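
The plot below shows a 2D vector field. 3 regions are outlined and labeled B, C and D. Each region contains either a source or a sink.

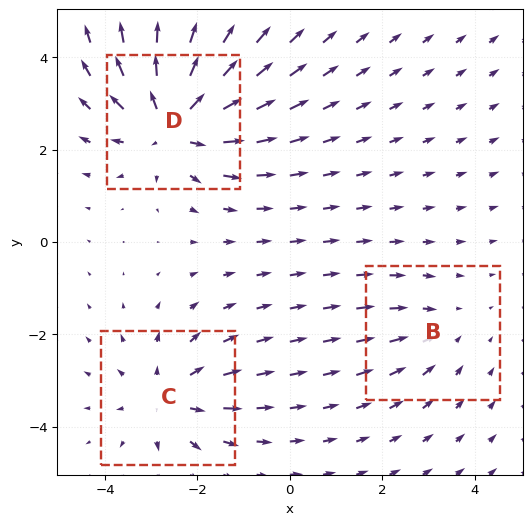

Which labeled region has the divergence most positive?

D

Divergence at each region's feature centre — B: about -2, C: about +3, D: about +5. Region D is most positive.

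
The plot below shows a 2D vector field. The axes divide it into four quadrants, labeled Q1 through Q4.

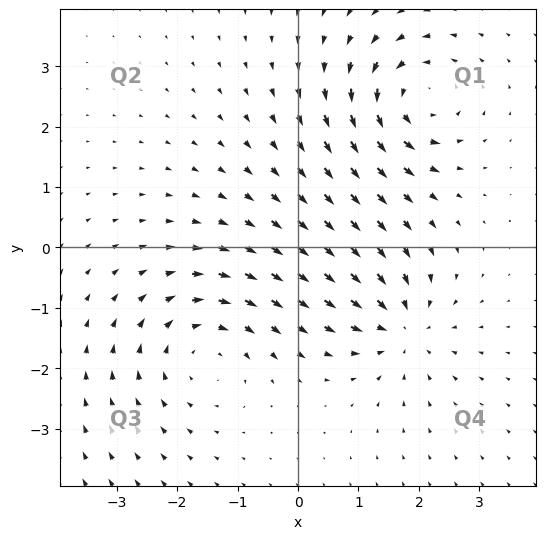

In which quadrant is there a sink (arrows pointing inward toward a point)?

Q4

The sink sits at approximately (1.7, -1.3), which lies in quadrant Q4. The divergence there is about -5, negative as expected for a sink.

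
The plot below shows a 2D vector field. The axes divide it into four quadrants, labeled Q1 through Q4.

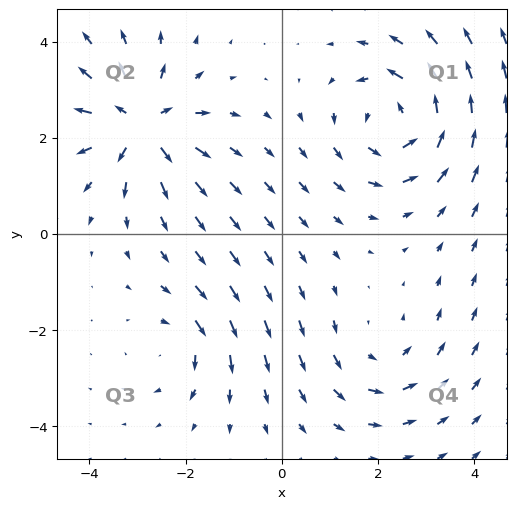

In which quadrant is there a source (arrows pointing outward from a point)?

The source sits at approximately (-2.9, 2.3), which lies in quadrant Q2. The divergence there is about +5, positive as expected for a source.

Q2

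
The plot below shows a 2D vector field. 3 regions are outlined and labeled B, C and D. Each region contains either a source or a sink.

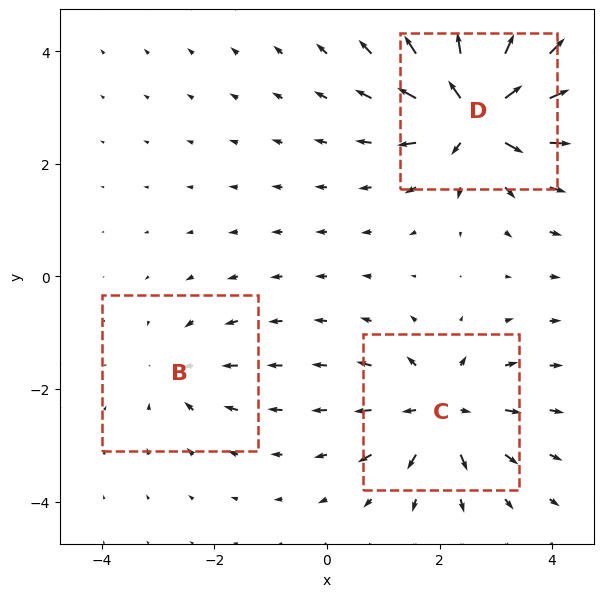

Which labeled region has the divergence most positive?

D

Divergence at each region's feature centre — B: about -2, C: about +4, D: about +7. Region D is most positive.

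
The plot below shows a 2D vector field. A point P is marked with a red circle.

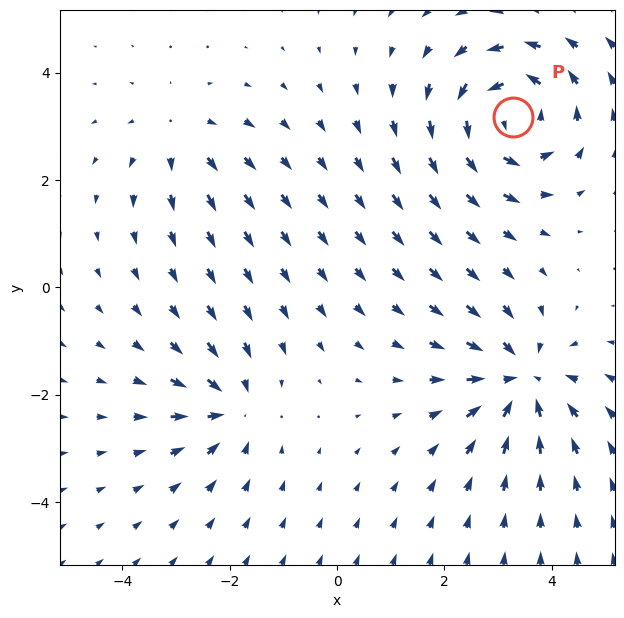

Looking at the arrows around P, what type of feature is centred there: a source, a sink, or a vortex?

vortex

At P (3.3, 3.2) the arrows circulate counterclockwise. Divergence ≈0, curl about +5 — near-zero divergence with nonzero curl is a vortex.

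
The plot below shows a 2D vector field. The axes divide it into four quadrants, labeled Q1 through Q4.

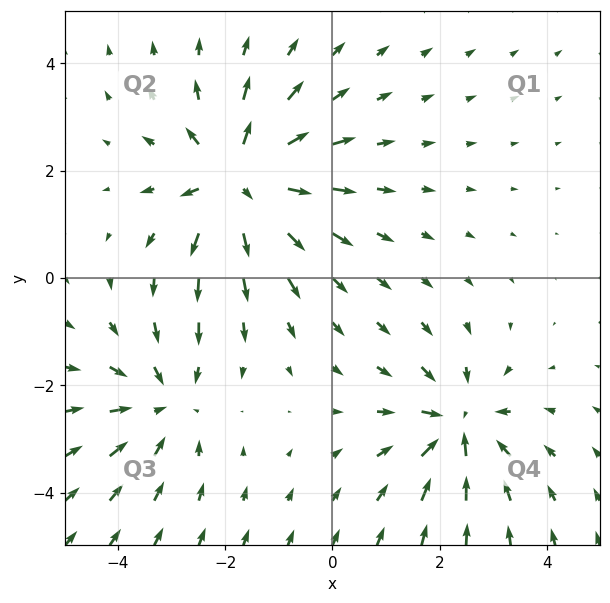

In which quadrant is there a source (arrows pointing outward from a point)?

Q2

The source sits at approximately (-1.7, 1.8), which lies in quadrant Q2. The divergence there is about +4, positive as expected for a source.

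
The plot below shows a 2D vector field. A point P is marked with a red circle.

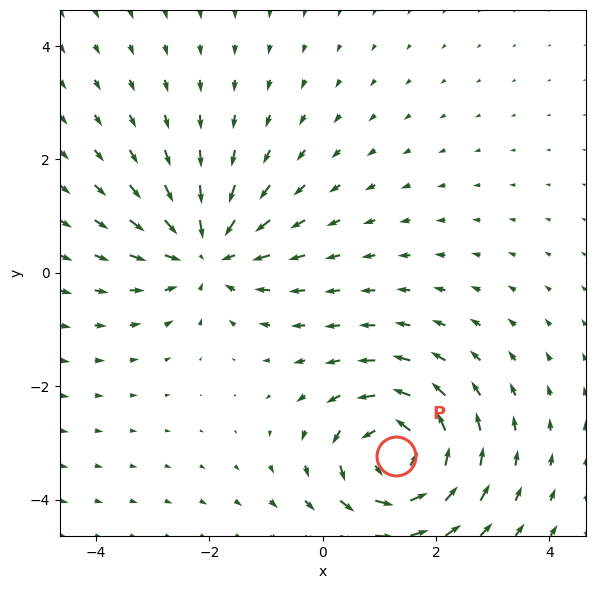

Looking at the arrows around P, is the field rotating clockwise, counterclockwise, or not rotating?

Near P at (1.3, -3.2) the arrows circulate counterclockwise. The curl (z-component) there is about +6; positive curl means counterclockwise rotation.

counterclockwise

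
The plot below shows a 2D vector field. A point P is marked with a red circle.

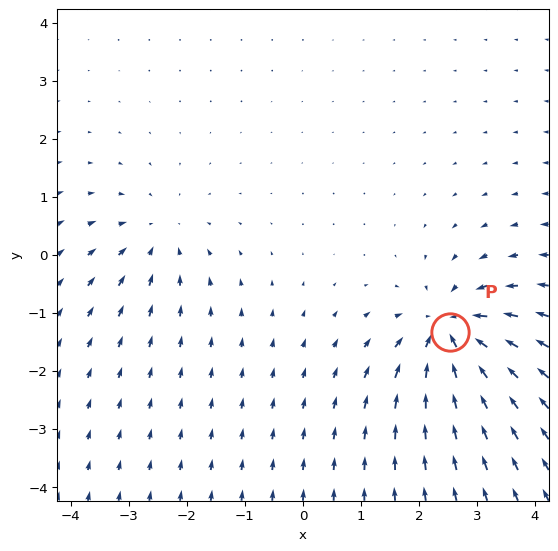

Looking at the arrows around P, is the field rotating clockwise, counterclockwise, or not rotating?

not rotating

Near P at (2.5, -1.3) the arrows show no circulation. The curl there is ≈0.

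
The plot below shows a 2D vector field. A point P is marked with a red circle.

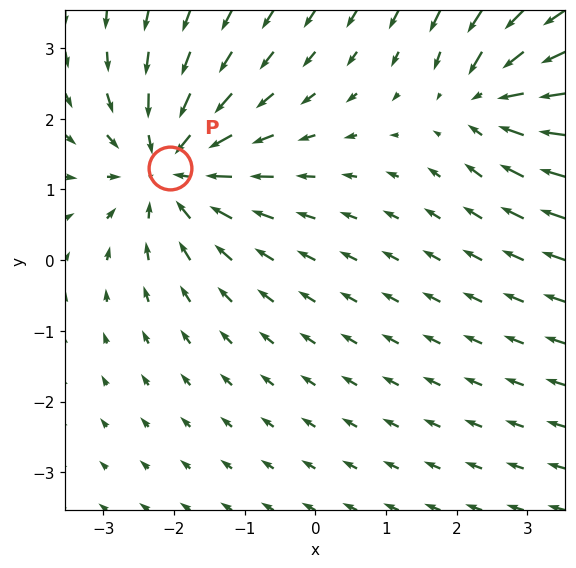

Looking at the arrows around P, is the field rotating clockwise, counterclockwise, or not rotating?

Near P at (-2.1, 1.3) the arrows show no circulation. The curl there is ≈0.

not rotating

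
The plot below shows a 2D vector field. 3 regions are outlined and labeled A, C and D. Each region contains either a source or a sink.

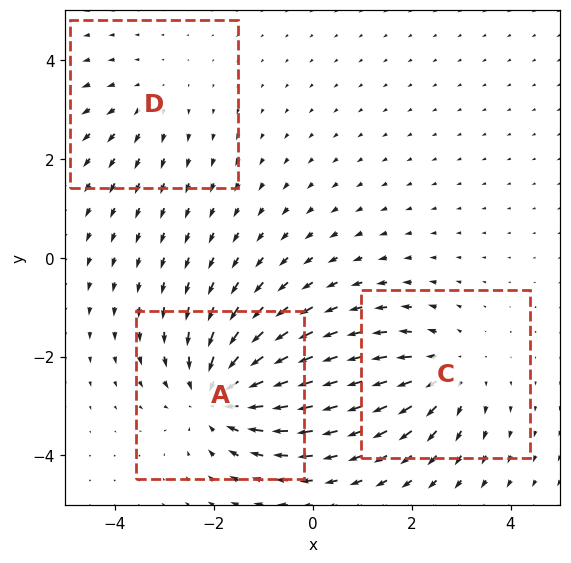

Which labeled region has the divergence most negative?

Divergence at each region's feature centre — A: about -4, C: about +3, D: about +2. Region A is most negative.

A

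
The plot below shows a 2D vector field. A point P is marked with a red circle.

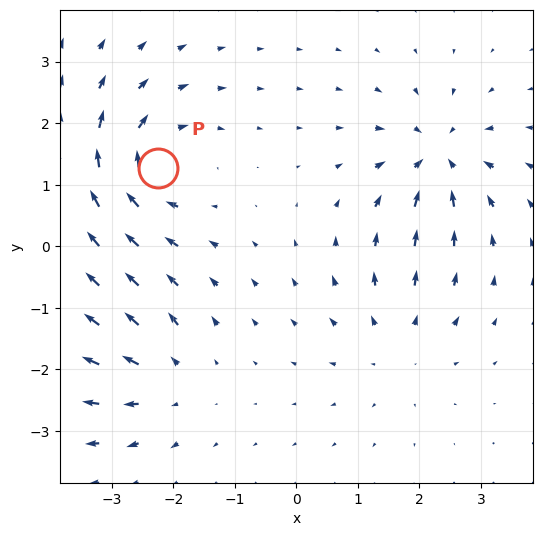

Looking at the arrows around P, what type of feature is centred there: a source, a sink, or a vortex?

At P (-2.2, 1.3) the arrows circulate clockwise. Divergence ≈0, curl about -5 — near-zero divergence with nonzero curl is a vortex.

vortex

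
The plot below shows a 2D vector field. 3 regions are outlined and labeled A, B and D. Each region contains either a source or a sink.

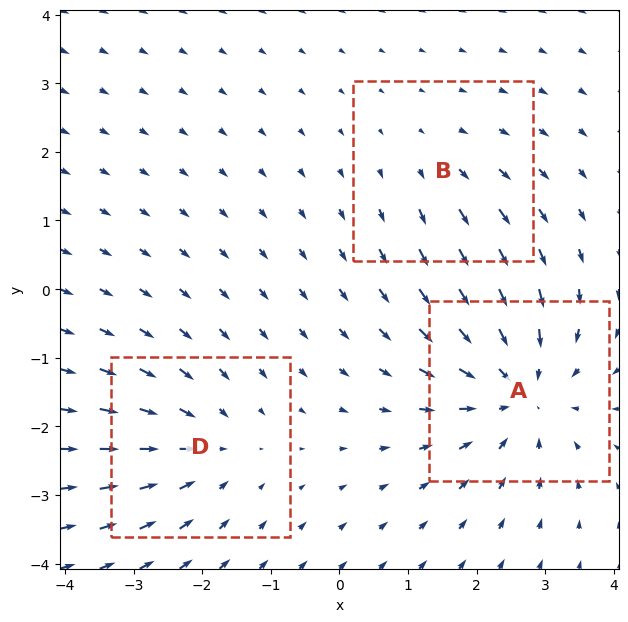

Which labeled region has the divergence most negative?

Divergence at each region's feature centre — A: about -5, B: about +2, D: about -3. Region A is most negative.

A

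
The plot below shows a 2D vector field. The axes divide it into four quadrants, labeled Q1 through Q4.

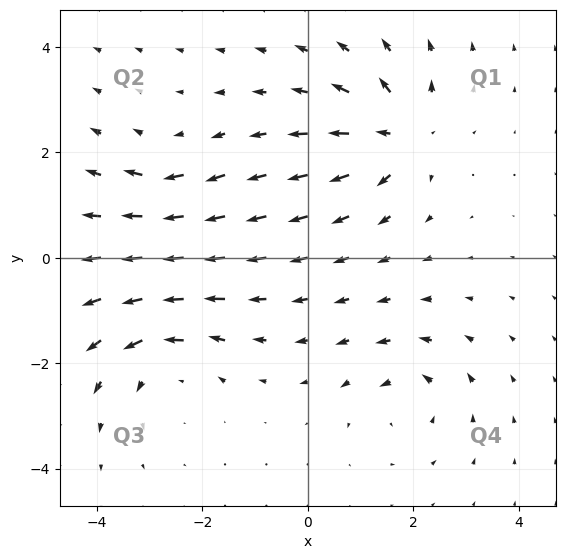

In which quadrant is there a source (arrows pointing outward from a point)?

The source sits at approximately (1.7, 2.3), which lies in quadrant Q1. The divergence there is about +6, positive as expected for a source.

Q1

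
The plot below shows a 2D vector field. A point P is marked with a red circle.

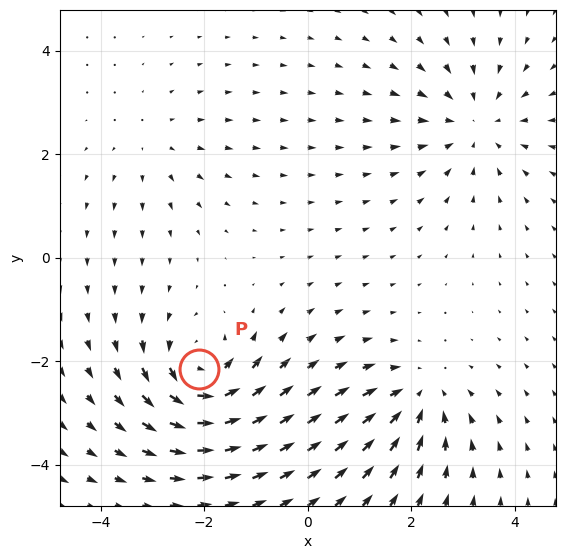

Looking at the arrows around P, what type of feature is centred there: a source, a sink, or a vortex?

vortex

At P (-2.1, -2.2) the arrows circulate counterclockwise. Divergence ≈0, curl about +6 — near-zero divergence with nonzero curl is a vortex.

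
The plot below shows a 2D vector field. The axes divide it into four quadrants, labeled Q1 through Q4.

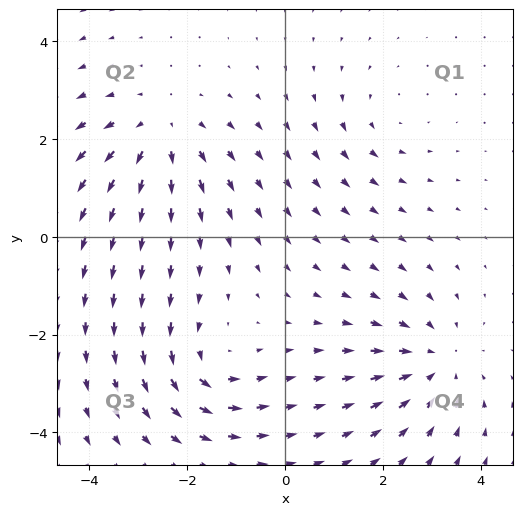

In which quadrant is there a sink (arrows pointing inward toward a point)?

Q4

The sink sits at approximately (3.1, -2.6), which lies in quadrant Q4. The divergence there is about -4, negative as expected for a sink.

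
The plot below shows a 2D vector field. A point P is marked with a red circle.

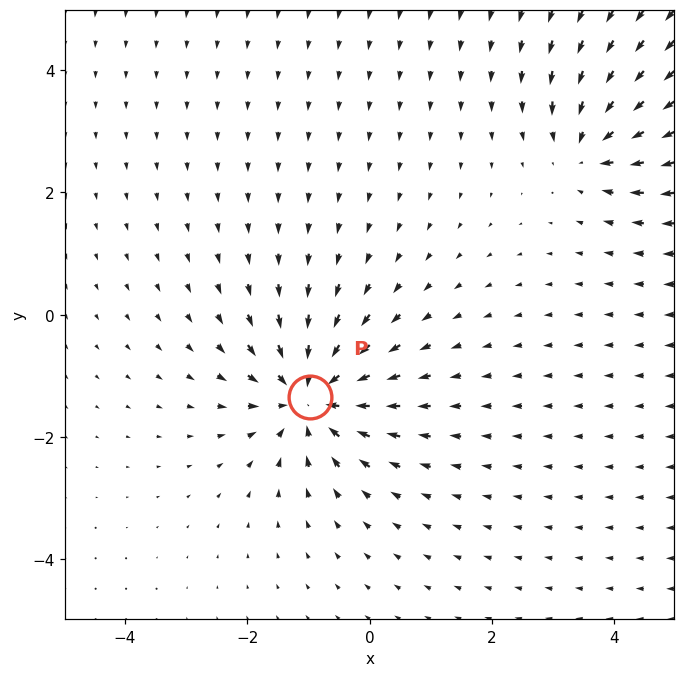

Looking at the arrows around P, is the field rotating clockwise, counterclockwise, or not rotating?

not rotating

Near P at (-1.0, -1.3) the arrows show no circulation. The curl there is ≈0.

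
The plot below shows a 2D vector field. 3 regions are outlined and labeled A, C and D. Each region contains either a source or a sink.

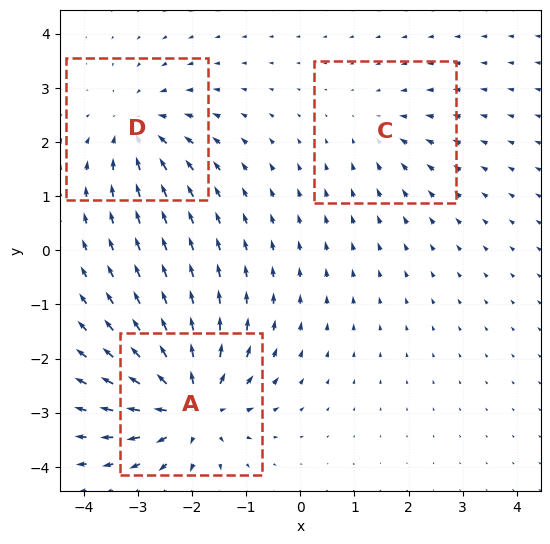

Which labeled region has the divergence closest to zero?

C

Divergence at each region's feature centre — A: about +6, C: about -2, D: about -4. Region C is closest to zero.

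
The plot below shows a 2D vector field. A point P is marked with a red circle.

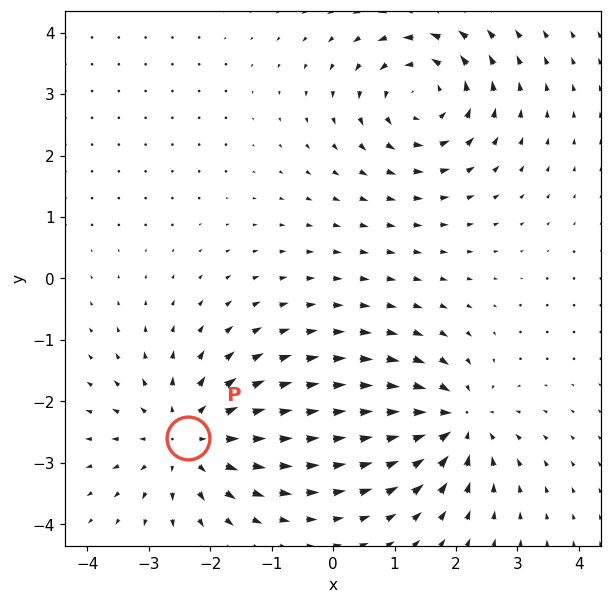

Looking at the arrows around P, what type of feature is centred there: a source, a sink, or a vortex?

At P (-2.4, -2.6) the arrows spread outward. Divergence about +3, curl ≈0 — positive divergence with near-zero curl is a source.

source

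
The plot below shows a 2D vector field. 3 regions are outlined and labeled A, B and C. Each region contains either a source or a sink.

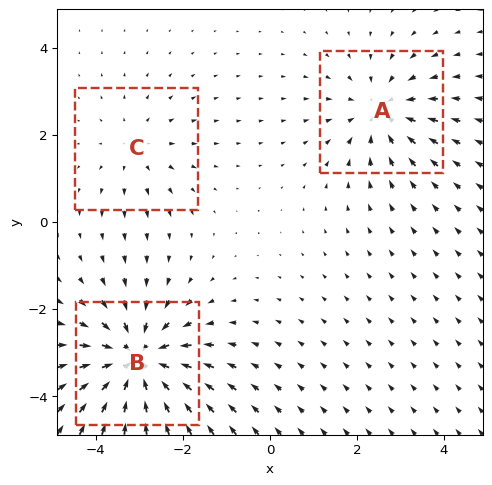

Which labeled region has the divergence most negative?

B

Divergence at each region's feature centre — A: about -3, B: about -5, C: about +2. Region B is most negative.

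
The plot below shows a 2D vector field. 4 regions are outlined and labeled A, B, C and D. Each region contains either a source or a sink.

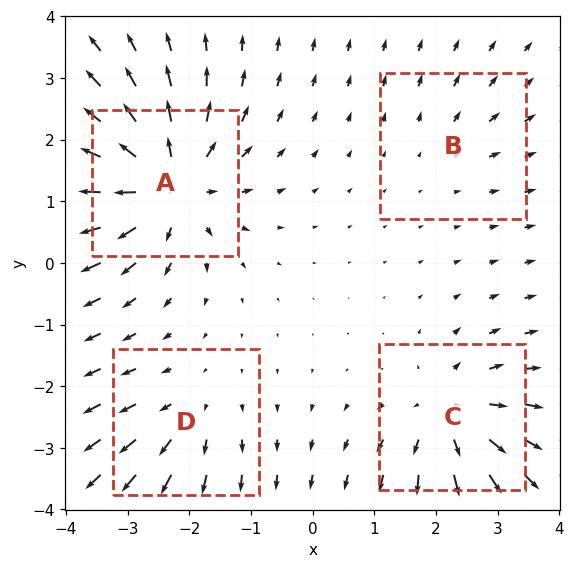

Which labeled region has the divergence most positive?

A

Divergence at each region's feature centre — A: about +8, B: about +2, C: about +6, D: about +4. Region A is most positive.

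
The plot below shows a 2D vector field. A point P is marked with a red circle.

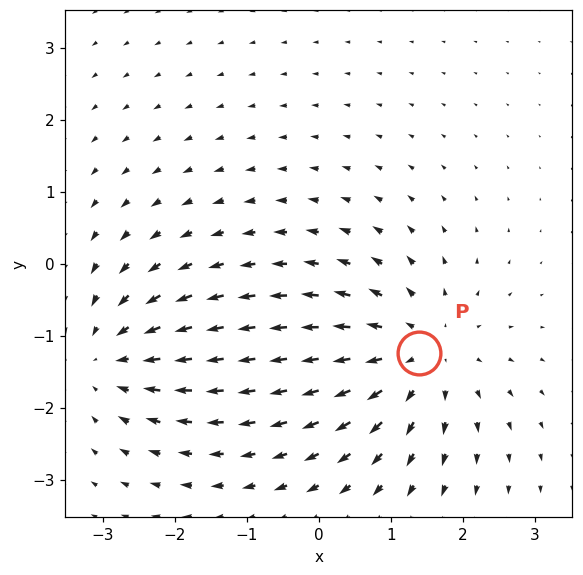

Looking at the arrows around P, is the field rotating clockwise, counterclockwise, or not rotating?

not rotating

Near P at (1.4, -1.2) the arrows show no circulation. The curl there is ≈0.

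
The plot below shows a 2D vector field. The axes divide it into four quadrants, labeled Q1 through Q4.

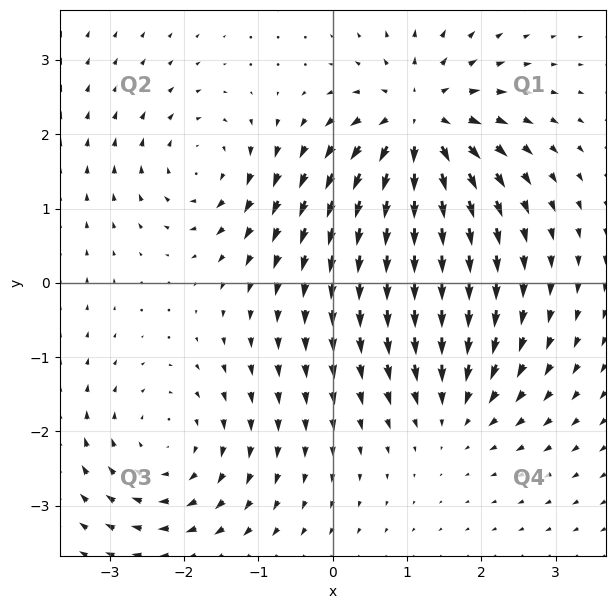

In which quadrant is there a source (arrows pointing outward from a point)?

Q1

The source sits at approximately (1.2, 2.1), which lies in quadrant Q1. The divergence there is about +6, positive as expected for a source.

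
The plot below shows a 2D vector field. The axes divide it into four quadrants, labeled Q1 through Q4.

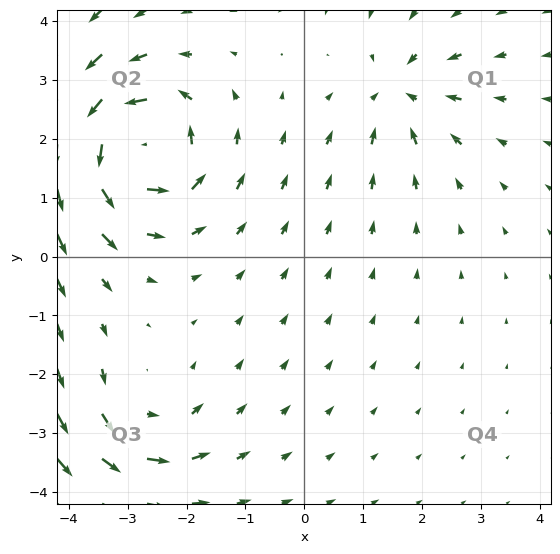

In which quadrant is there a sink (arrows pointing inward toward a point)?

Q1

The sink sits at approximately (1.7, 2.8), which lies in quadrant Q1. The divergence there is about -3, negative as expected for a sink.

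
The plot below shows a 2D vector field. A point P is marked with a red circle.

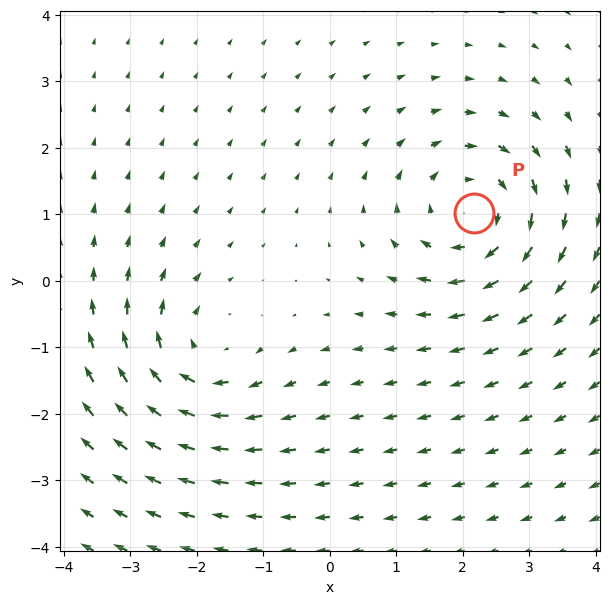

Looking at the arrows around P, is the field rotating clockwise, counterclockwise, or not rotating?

clockwise

Near P at (2.2, 1.0) the arrows circulate clockwise. The curl (z-component) there is about -3; negative curl means clockwise rotation.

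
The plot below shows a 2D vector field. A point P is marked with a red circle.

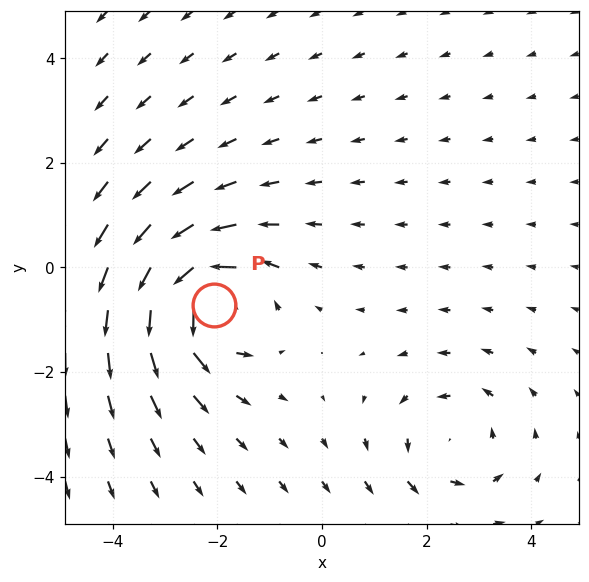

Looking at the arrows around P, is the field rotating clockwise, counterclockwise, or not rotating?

Near P at (-2.1, -0.7) the arrows circulate counterclockwise. The curl (z-component) there is about +6; positive curl means counterclockwise rotation.

counterclockwise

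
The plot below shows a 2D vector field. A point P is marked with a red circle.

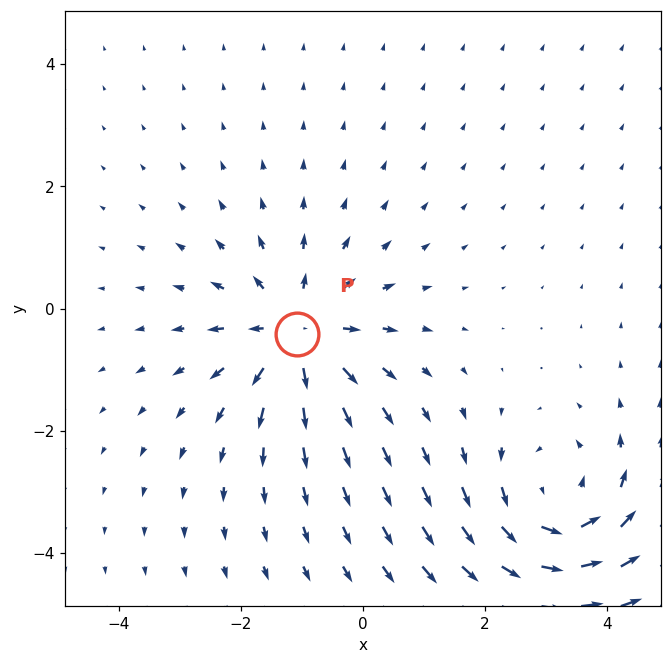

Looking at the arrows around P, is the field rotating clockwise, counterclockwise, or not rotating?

Near P at (-1.1, -0.4) the arrows show no circulation. The curl there is ≈0.

not rotating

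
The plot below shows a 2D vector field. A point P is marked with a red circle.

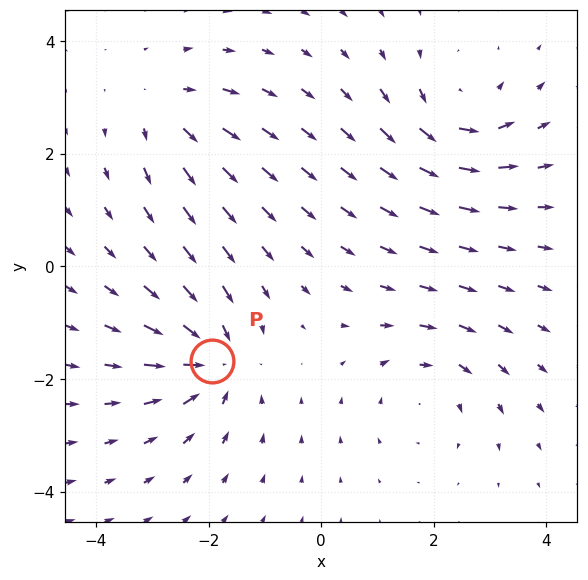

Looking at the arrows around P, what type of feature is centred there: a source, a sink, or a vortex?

At P (-1.9, -1.7) the arrows converge inward. Divergence about -5, curl ≈0 — negative divergence with near-zero curl is a sink.

sink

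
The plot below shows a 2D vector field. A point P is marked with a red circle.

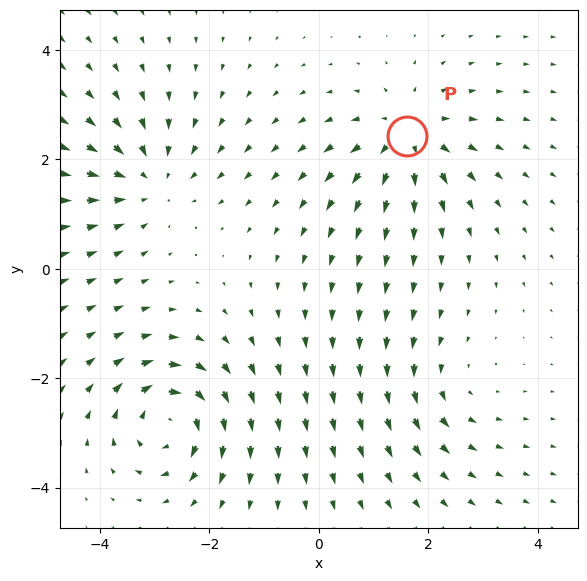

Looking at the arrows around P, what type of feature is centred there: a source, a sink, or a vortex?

At P (1.6, 2.4) the arrows spread outward. Divergence about +5, curl ≈0 — positive divergence with near-zero curl is a source.

source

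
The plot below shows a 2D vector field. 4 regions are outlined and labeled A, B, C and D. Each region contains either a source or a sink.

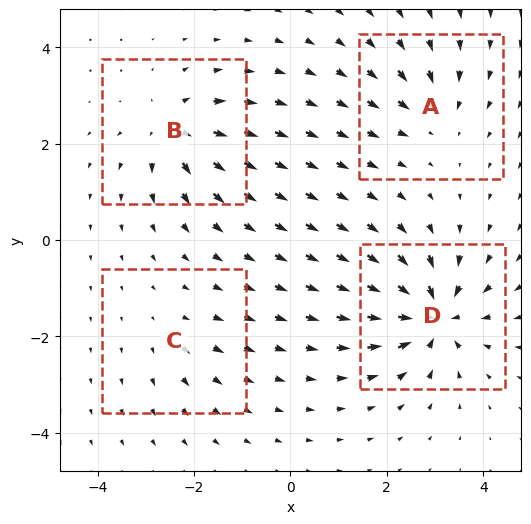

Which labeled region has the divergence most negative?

D

Divergence at each region's feature centre — A: about -4, B: about +6, C: about +2, D: about -8. Region D is most negative.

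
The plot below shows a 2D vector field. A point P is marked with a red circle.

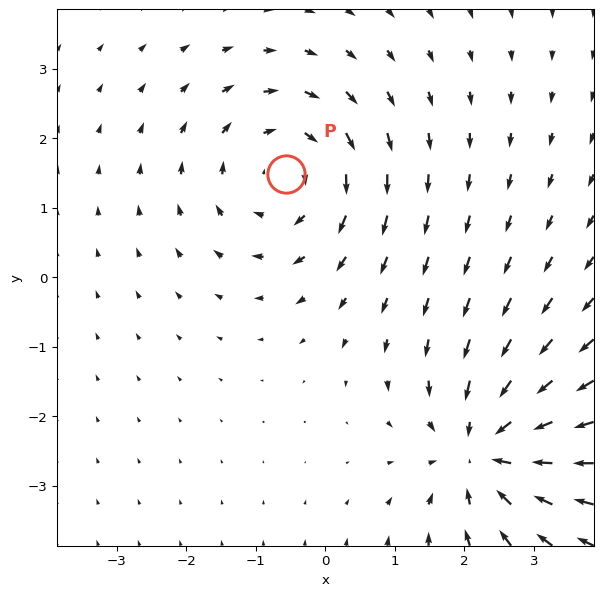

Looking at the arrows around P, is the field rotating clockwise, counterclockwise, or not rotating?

Near P at (-0.6, 1.5) the arrows circulate clockwise. The curl (z-component) there is about -3; negative curl means clockwise rotation.

clockwise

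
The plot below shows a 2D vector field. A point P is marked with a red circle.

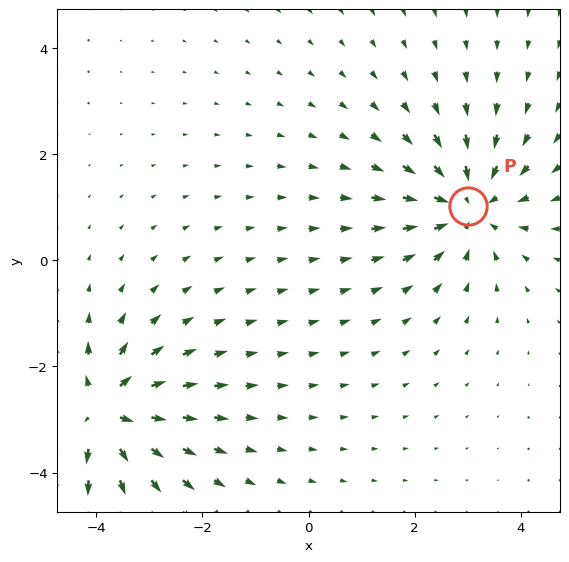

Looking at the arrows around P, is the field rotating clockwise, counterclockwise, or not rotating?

not rotating

Near P at (3.0, 1.0) the arrows show no circulation. The curl there is ≈0.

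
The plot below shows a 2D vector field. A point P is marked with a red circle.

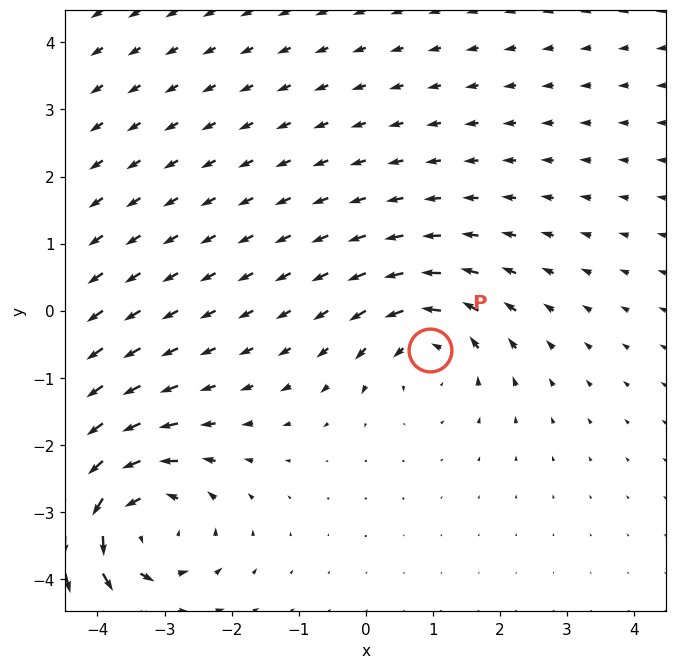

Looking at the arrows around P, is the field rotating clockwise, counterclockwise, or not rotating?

counterclockwise

Near P at (1.0, -0.6) the arrows circulate counterclockwise. The curl (z-component) there is about +4; positive curl means counterclockwise rotation.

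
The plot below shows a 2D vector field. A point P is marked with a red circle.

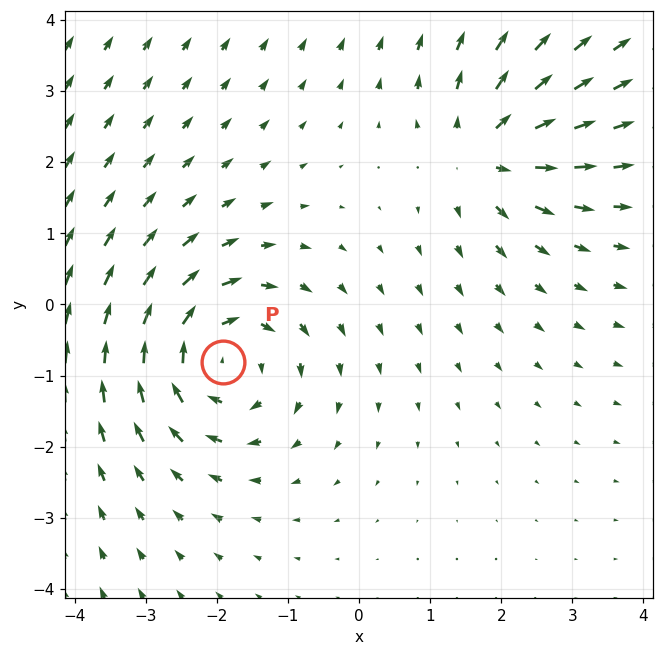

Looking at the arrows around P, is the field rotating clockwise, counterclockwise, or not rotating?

clockwise

Near P at (-1.9, -0.8) the arrows circulate clockwise. The curl (z-component) there is about -4; negative curl means clockwise rotation.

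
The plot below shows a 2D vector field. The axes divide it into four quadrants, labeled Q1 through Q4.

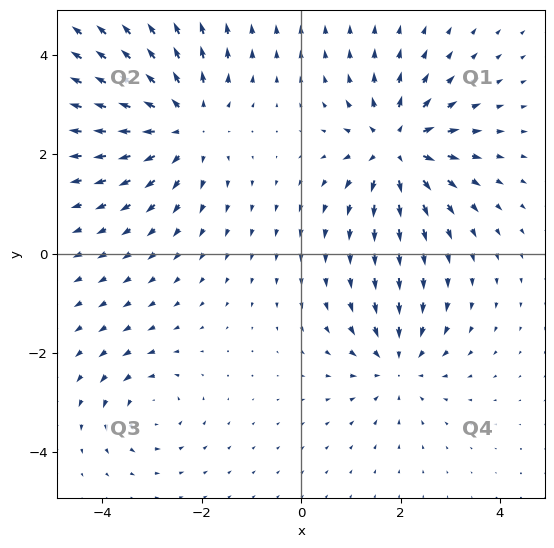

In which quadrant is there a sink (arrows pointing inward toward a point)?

Q4

The sink sits at approximately (1.9, -2.2), which lies in quadrant Q4. The divergence there is about -4, negative as expected for a sink.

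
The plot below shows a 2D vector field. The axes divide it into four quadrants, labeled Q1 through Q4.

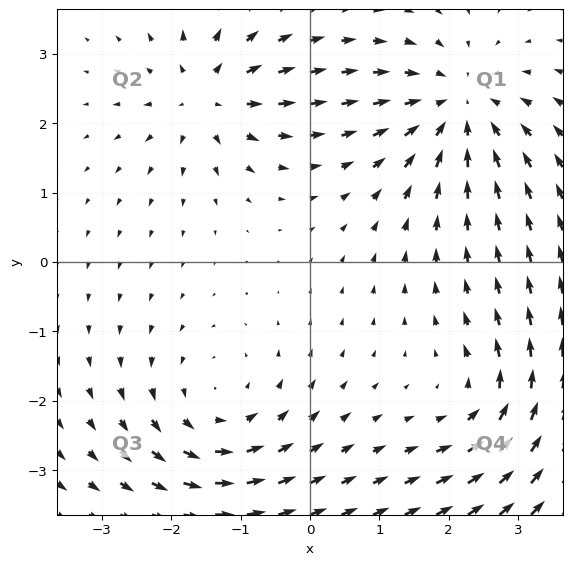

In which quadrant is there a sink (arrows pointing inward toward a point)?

The sink sits at approximately (2.1, 2.2), which lies in quadrant Q1. The divergence there is about -5, negative as expected for a sink.

Q1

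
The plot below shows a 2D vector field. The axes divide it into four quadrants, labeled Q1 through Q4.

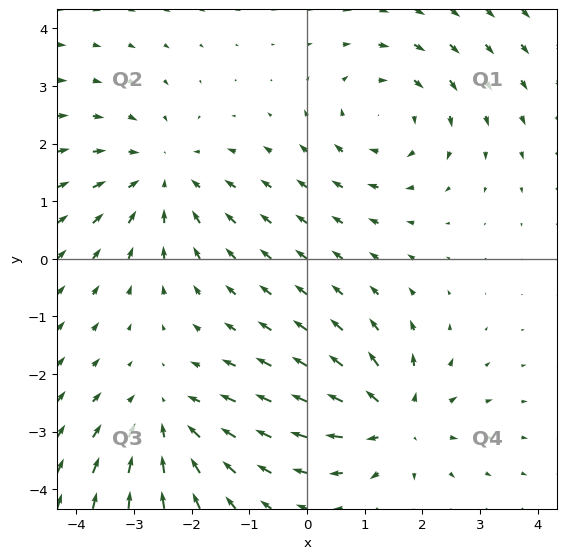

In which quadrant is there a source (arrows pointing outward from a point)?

The source sits at approximately (1.5, -2.8), which lies in quadrant Q4. The divergence there is about +4, positive as expected for a source.

Q4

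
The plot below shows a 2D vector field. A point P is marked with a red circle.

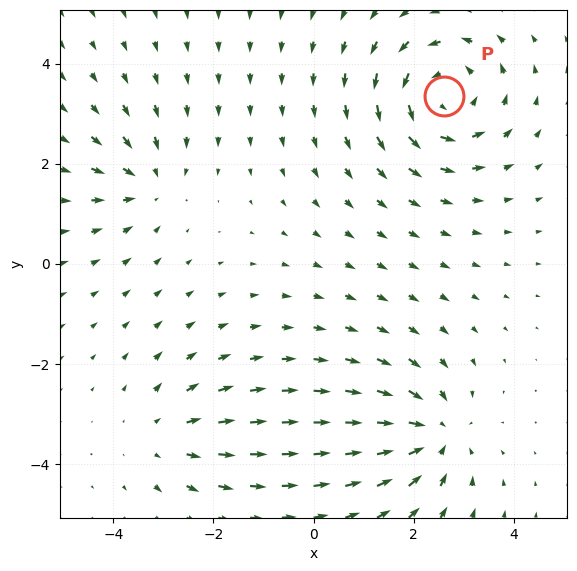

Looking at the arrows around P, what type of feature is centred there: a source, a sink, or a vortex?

At P (2.6, 3.4) the arrows circulate counterclockwise. Divergence ≈0, curl about +4 — near-zero divergence with nonzero curl is a vortex.

vortex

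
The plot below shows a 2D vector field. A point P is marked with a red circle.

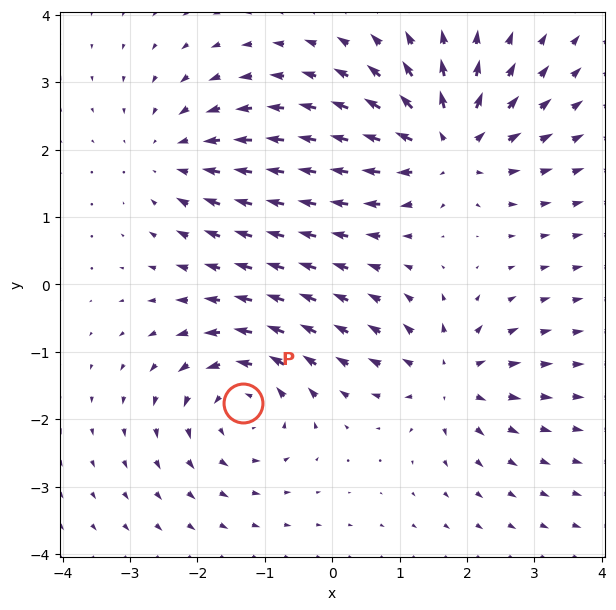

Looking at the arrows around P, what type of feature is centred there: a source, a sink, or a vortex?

vortex

At P (-1.3, -1.8) the arrows circulate counterclockwise. Divergence ≈0, curl about +5 — near-zero divergence with nonzero curl is a vortex.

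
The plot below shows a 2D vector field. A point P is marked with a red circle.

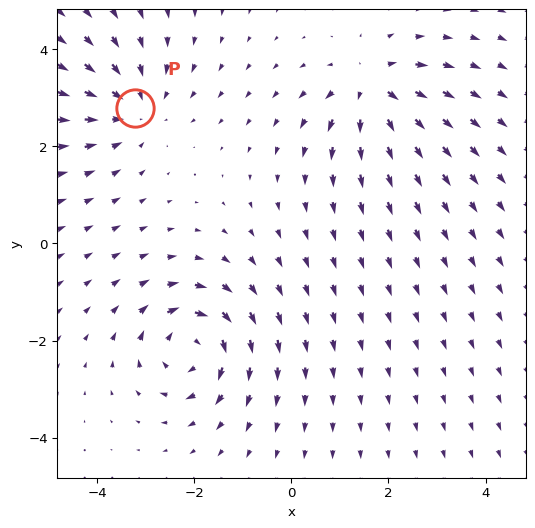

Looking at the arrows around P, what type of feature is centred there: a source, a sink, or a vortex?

At P (-3.2, 2.8) the arrows converge inward. Divergence about -3, curl ≈0 — negative divergence with near-zero curl is a sink.

sink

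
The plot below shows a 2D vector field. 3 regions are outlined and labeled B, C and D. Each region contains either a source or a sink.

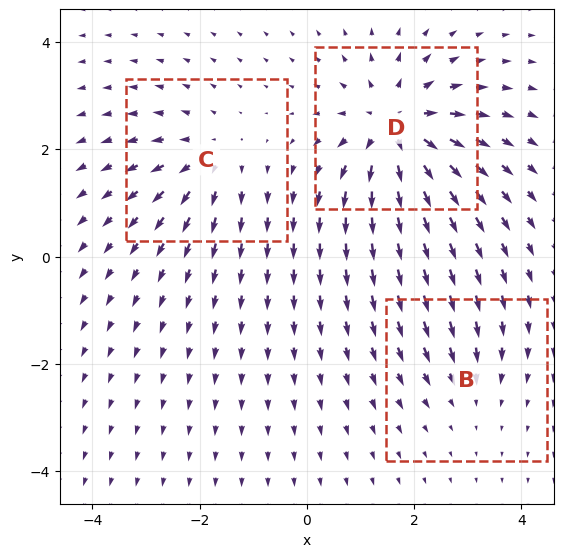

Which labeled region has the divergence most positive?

D

Divergence at each region's feature centre — B: about -2, C: about +3, D: about +6. Region D is most positive.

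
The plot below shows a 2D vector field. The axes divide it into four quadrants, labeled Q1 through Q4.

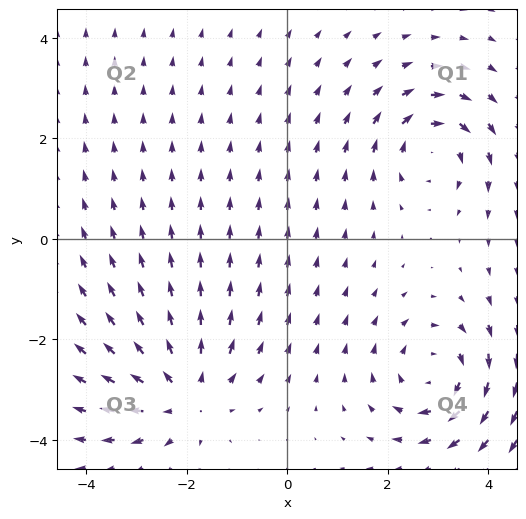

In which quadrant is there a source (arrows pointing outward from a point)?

Q3

The source sits at approximately (-2.0, -3.1), which lies in quadrant Q3. The divergence there is about +4, positive as expected for a source.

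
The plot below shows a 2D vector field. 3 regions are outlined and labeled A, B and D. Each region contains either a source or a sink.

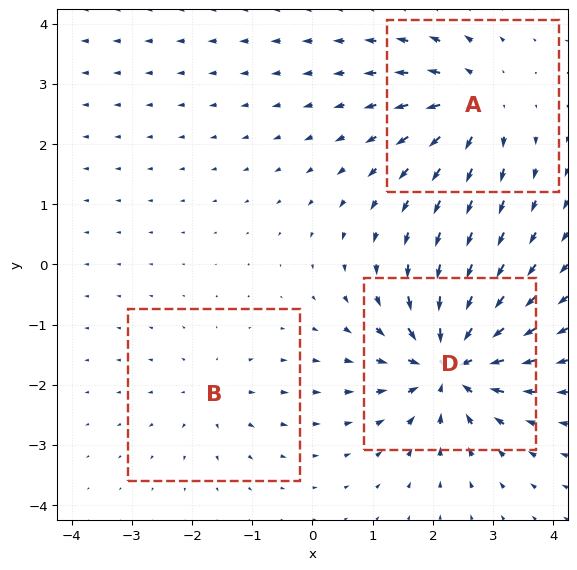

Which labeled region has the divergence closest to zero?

Divergence at each region's feature centre — A: about +4, B: about +2, D: about -7. Region B is closest to zero.

B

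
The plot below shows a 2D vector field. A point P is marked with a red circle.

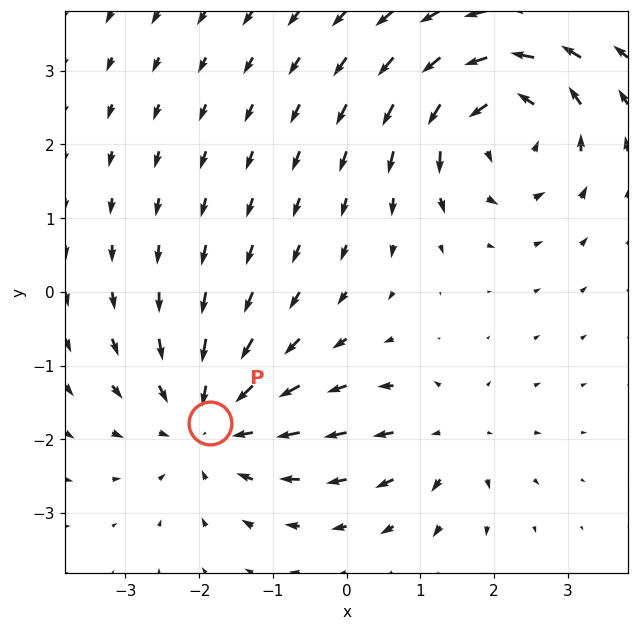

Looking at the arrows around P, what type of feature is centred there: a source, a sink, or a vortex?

sink

At P (-1.9, -1.8) the arrows converge inward. Divergence about -4, curl ≈0 — negative divergence with near-zero curl is a sink.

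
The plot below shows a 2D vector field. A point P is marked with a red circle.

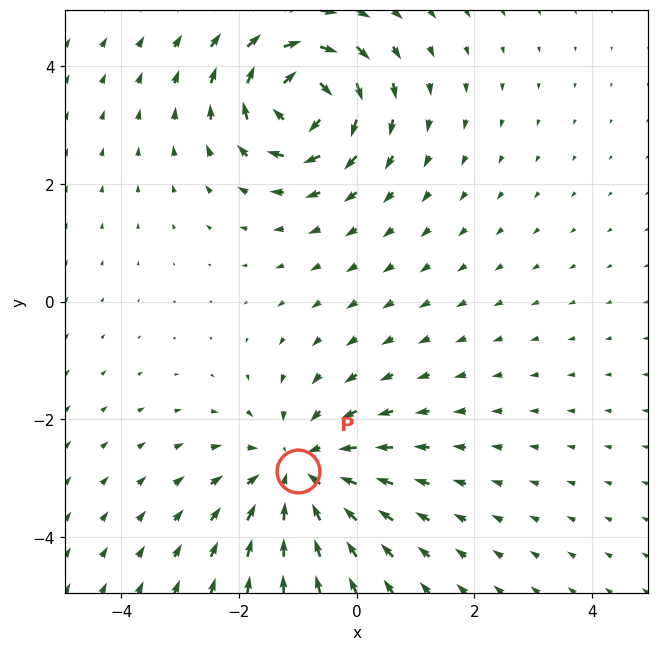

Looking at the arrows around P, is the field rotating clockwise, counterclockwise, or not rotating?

Near P at (-1.0, -2.9) the arrows show no circulation. The curl there is ≈0.

not rotating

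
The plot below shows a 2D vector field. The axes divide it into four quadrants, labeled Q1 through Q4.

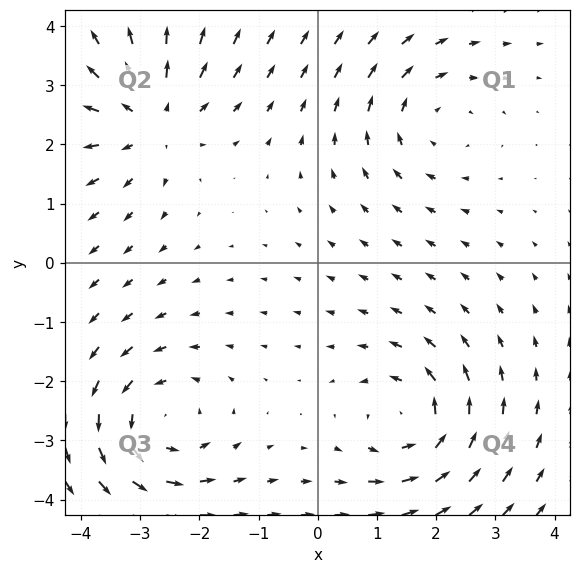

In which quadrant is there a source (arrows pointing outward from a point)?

Q2

The source sits at approximately (-2.8, 2.4), which lies in quadrant Q2. The divergence there is about +4, positive as expected for a source.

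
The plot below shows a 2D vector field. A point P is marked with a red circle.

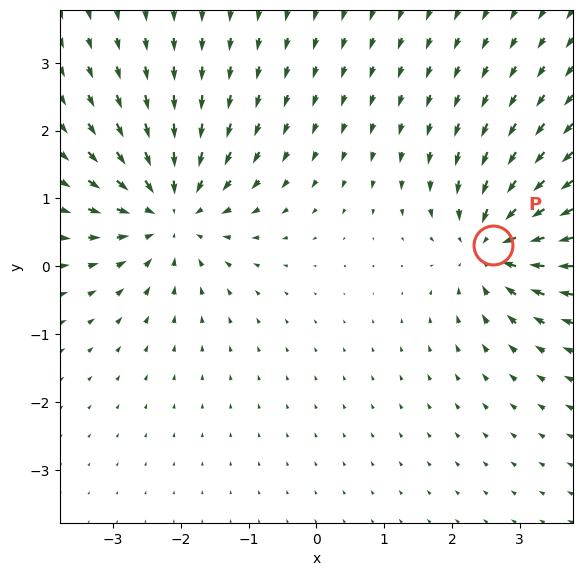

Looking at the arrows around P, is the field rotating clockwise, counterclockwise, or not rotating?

not rotating

Near P at (2.6, 0.3) the arrows show no circulation. The curl there is ≈0.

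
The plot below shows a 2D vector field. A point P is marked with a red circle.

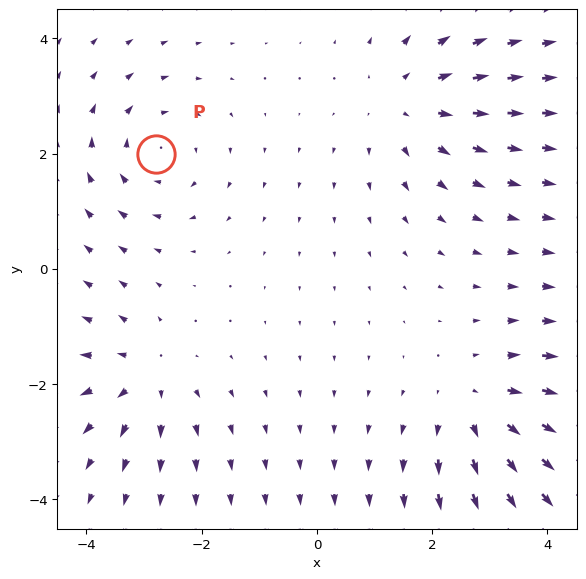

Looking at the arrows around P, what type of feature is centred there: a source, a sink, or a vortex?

vortex

At P (-2.8, 2.0) the arrows circulate clockwise. Divergence ≈0, curl about -4 — near-zero divergence with nonzero curl is a vortex.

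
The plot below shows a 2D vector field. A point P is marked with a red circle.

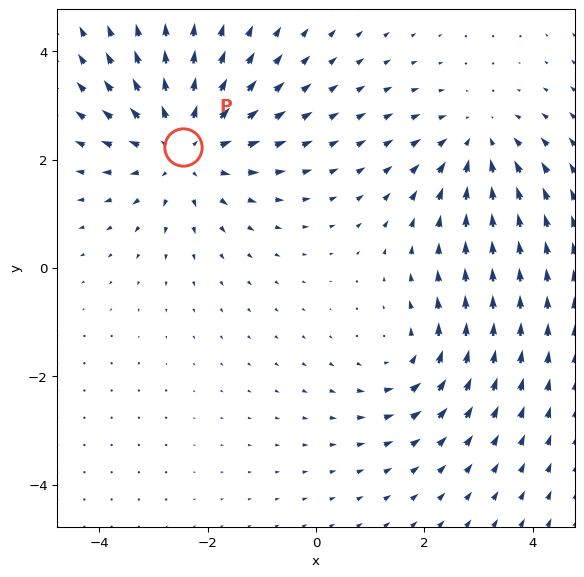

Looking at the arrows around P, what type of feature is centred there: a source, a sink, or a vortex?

source

At P (-2.5, 2.2) the arrows spread outward. Divergence about +4, curl ≈0 — positive divergence with near-zero curl is a source.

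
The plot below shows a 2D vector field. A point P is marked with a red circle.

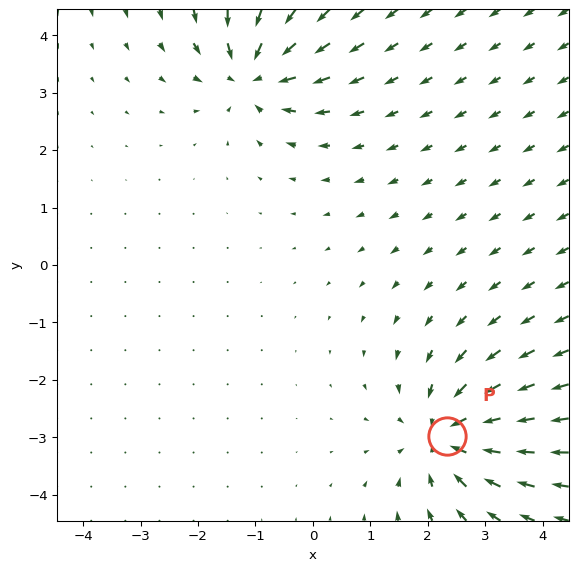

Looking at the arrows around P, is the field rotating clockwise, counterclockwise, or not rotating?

Near P at (2.3, -3.0) the arrows show no circulation. The curl there is ≈0.

not rotating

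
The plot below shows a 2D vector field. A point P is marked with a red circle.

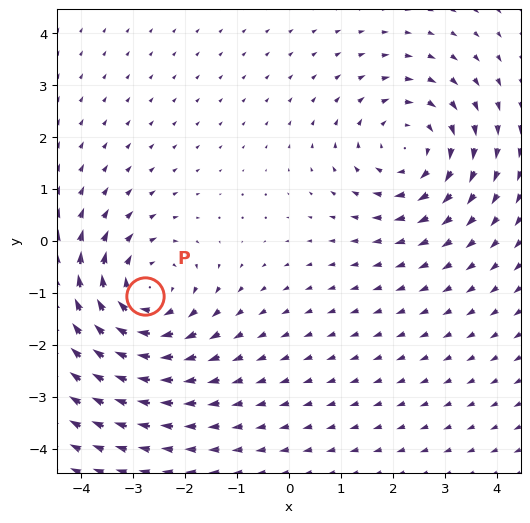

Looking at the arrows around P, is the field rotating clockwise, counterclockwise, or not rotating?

clockwise

Near P at (-2.8, -1.1) the arrows circulate clockwise. The curl (z-component) there is about -3; negative curl means clockwise rotation.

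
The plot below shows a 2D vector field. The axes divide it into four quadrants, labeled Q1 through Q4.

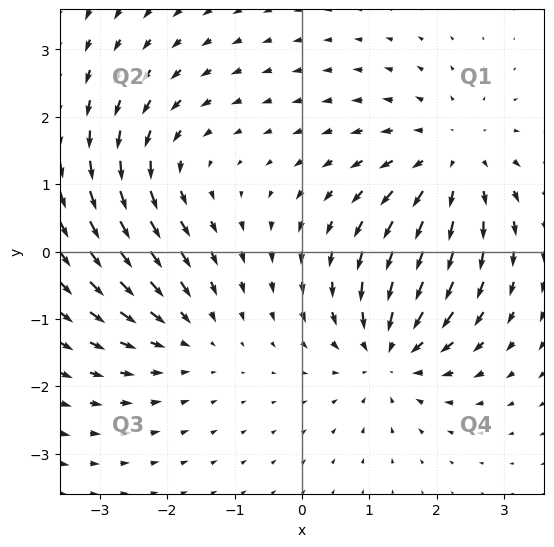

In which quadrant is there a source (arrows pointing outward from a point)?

Q1

The source sits at approximately (2.2, 1.3), which lies in quadrant Q1. The divergence there is about +4, positive as expected for a source.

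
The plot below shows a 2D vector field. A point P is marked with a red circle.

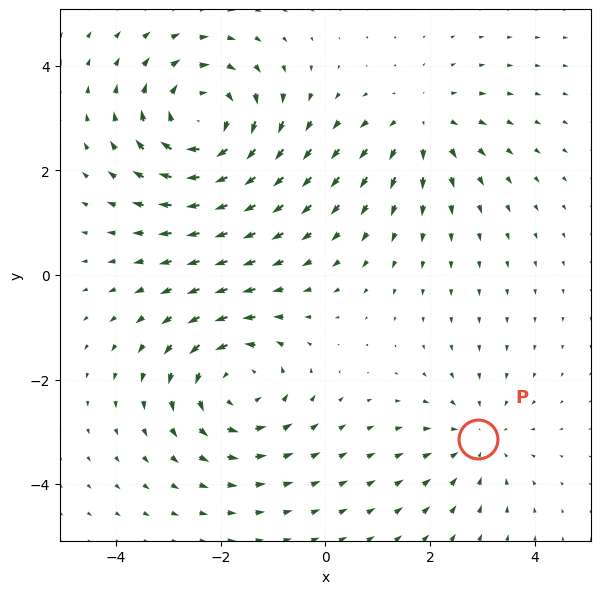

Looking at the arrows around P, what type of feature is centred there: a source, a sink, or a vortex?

sink

At P (2.9, -3.1) the arrows converge inward. Divergence about -2, curl ≈0 — negative divergence with near-zero curl is a sink.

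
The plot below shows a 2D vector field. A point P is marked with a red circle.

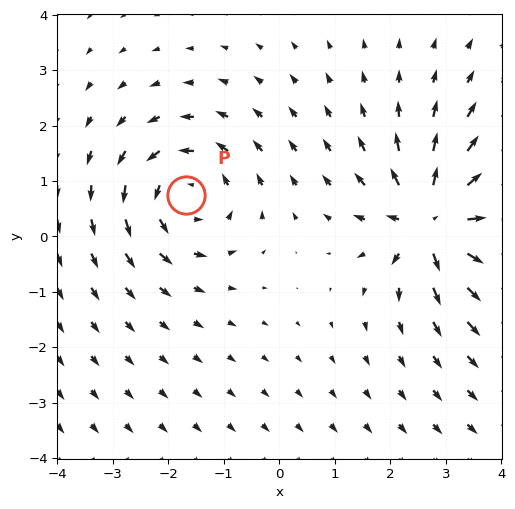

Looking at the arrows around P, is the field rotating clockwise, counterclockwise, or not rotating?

Near P at (-1.7, 0.7) the arrows circulate counterclockwise. The curl (z-component) there is about +3; positive curl means counterclockwise rotation.

counterclockwise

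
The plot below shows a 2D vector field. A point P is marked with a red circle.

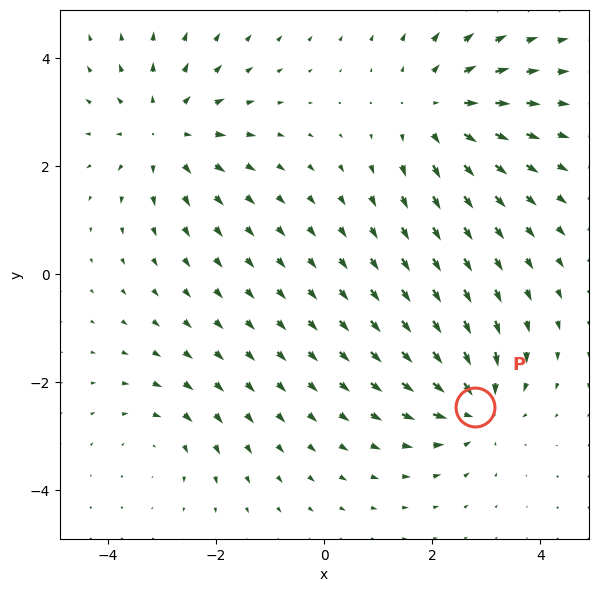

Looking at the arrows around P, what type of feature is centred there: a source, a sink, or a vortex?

At P (2.8, -2.5) the arrows converge inward. Divergence about -5, curl ≈0 — negative divergence with near-zero curl is a sink.

sink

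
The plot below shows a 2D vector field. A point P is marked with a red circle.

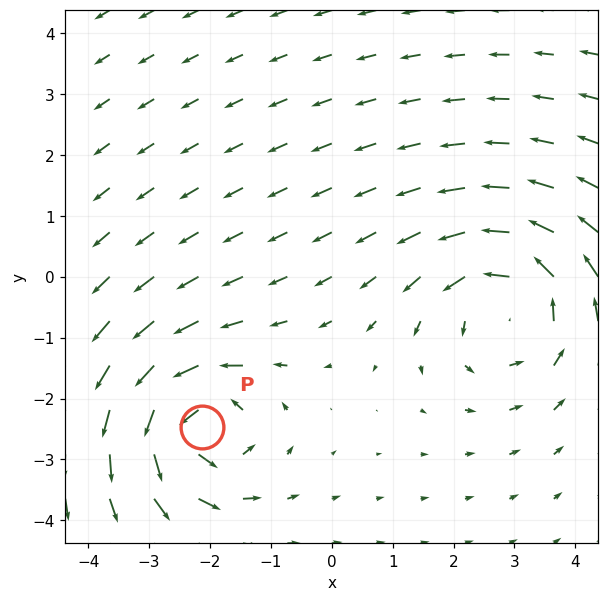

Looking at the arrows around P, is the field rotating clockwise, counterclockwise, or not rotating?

counterclockwise

Near P at (-2.1, -2.5) the arrows circulate counterclockwise. The curl (z-component) there is about +4; positive curl means counterclockwise rotation.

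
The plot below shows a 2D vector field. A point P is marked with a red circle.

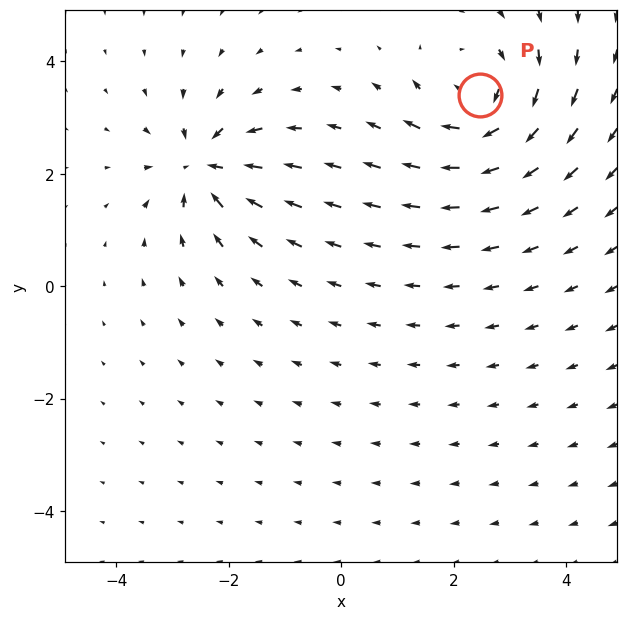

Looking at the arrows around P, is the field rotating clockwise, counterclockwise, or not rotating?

Near P at (2.5, 3.4) the arrows circulate clockwise. The curl (z-component) there is about -4; negative curl means clockwise rotation.

clockwise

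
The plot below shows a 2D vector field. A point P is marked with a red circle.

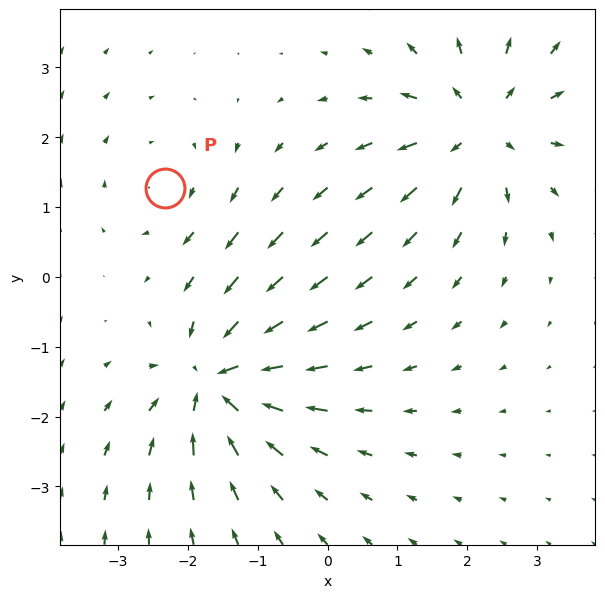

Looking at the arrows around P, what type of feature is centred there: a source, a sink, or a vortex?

At P (-2.3, 1.3) the arrows circulate clockwise. Divergence ≈0, curl about -2 — near-zero divergence with nonzero curl is a vortex.

vortex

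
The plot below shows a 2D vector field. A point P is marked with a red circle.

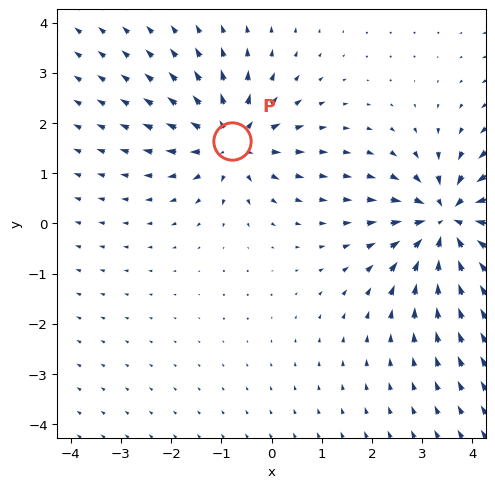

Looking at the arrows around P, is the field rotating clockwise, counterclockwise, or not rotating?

Near P at (-0.8, 1.6) the arrows show no circulation. The curl there is ≈0.

not rotating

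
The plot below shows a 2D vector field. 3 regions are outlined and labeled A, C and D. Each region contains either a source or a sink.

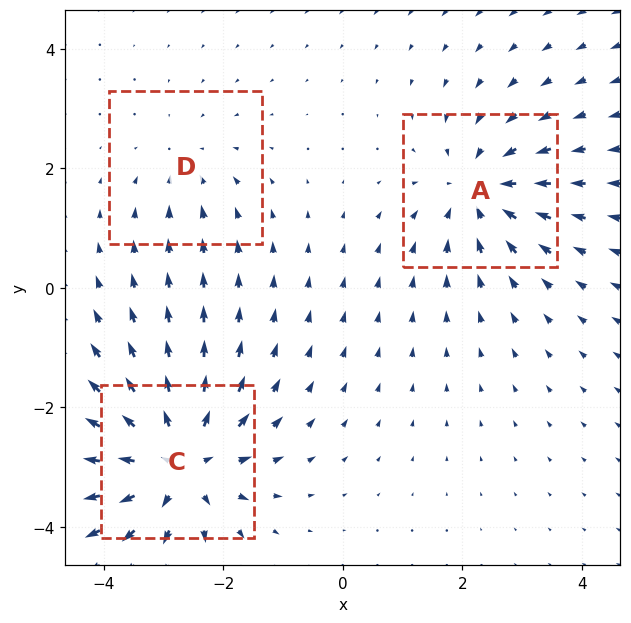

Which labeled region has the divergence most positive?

Divergence at each region's feature centre — A: about -3, C: about +5, D: about -2. Region C is most positive.

C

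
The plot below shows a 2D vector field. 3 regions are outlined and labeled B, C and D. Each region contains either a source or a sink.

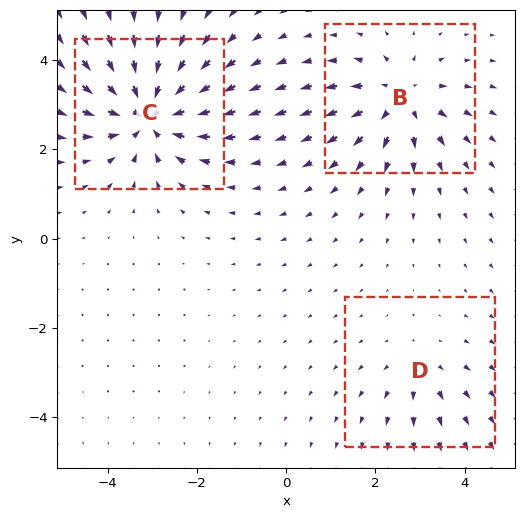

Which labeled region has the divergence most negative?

Divergence at each region's feature centre — B: about +4, C: about -5, D: about +2. Region C is most negative.

C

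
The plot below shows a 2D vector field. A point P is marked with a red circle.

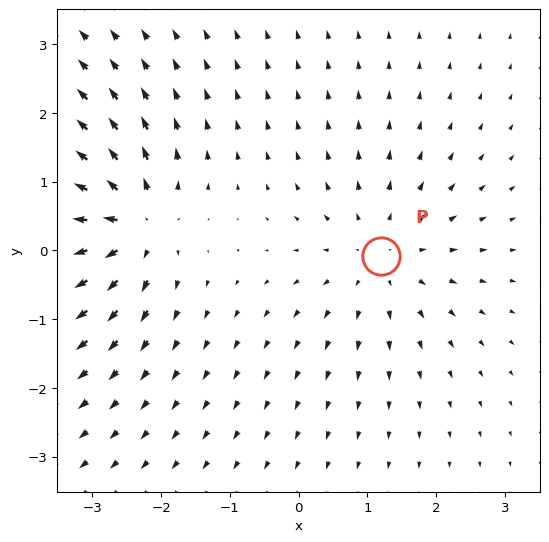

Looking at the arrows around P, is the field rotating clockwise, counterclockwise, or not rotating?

Near P at (1.2, -0.1) the arrows show no circulation. The curl there is ≈0.

not rotating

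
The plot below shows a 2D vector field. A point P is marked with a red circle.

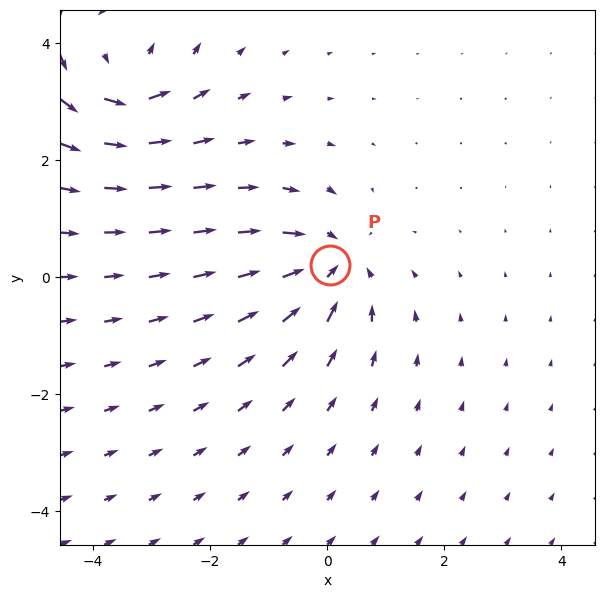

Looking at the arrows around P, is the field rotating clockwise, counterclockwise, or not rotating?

not rotating

Near P at (0.0, 0.2) the arrows show no circulation. The curl there is ≈0.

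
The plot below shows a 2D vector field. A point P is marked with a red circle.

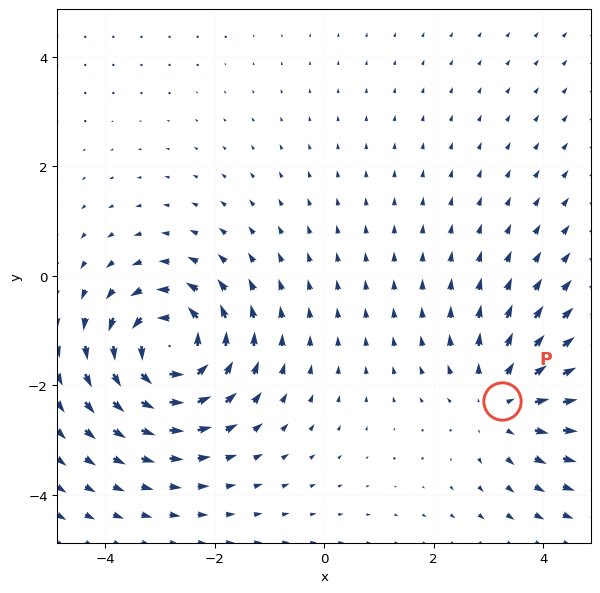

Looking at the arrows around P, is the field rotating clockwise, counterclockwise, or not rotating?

Near P at (3.2, -2.3) the arrows show no circulation. The curl there is ≈0.

not rotating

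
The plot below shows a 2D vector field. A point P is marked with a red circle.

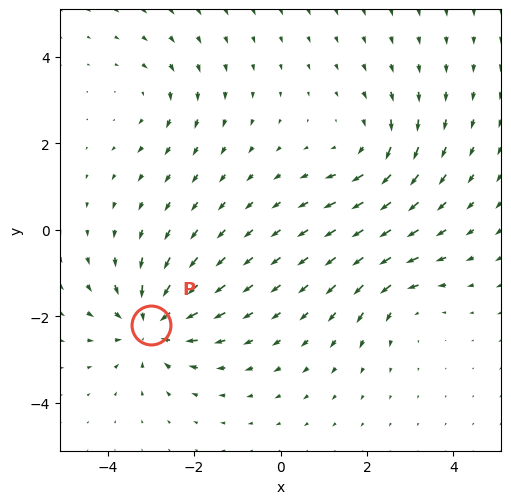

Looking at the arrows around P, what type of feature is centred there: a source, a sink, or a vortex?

At P (-3.0, -2.2) the arrows converge inward. Divergence about -5, curl ≈0 — negative divergence with near-zero curl is a sink.

sink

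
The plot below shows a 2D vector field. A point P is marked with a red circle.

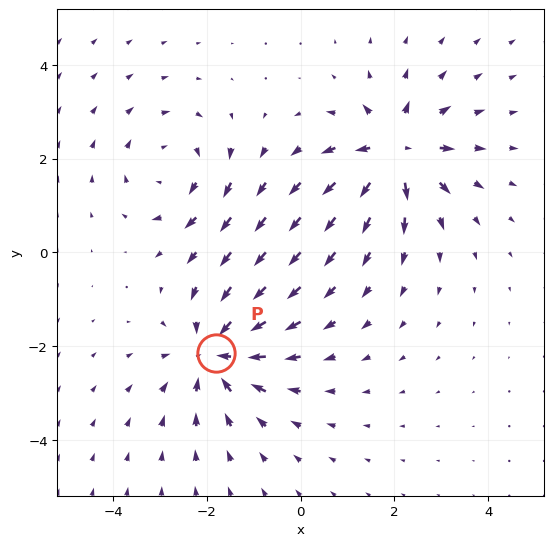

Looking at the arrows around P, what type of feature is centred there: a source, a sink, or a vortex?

sink

At P (-1.8, -2.2) the arrows converge inward. Divergence about -4, curl ≈0 — negative divergence with near-zero curl is a sink.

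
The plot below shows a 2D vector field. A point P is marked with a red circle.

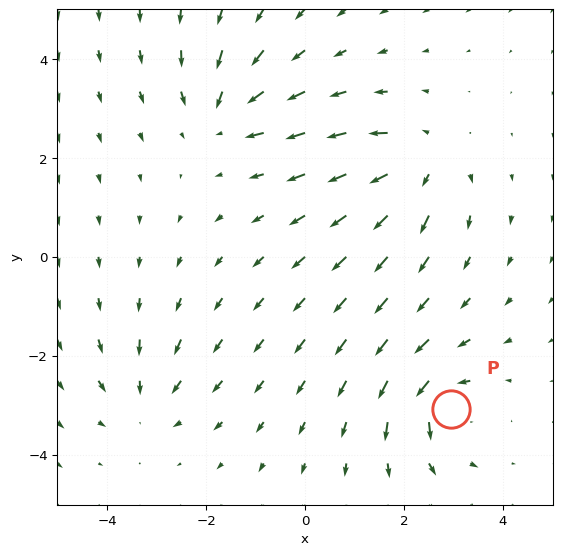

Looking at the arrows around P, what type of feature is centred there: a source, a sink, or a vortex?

vortex

At P (3.0, -3.1) the arrows circulate counterclockwise. Divergence ≈0, curl about +6 — near-zero divergence with nonzero curl is a vortex.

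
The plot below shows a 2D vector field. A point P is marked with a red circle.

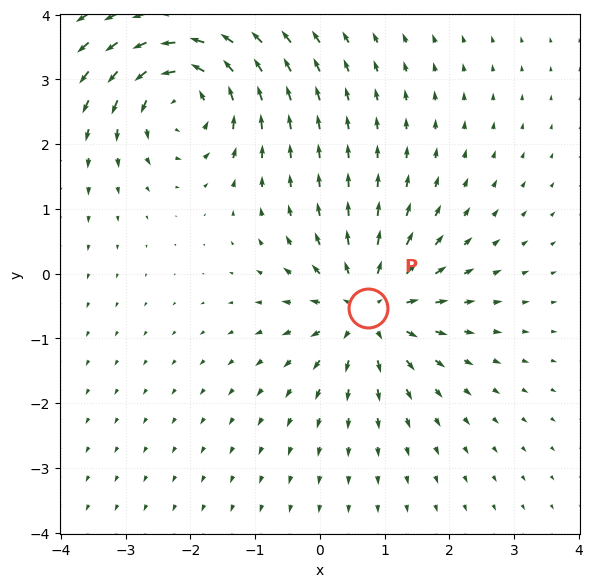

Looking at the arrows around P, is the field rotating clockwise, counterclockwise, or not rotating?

not rotating

Near P at (0.7, -0.5) the arrows show no circulation. The curl there is ≈0.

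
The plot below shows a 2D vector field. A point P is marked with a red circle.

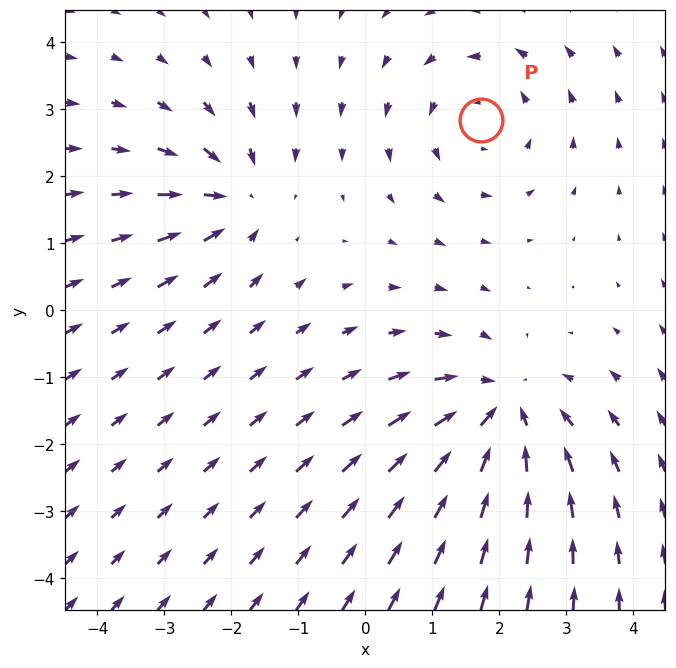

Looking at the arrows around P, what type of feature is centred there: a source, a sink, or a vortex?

At P (1.7, 2.8) the arrows circulate counterclockwise. Divergence ≈0, curl about +3 — near-zero divergence with nonzero curl is a vortex.

vortex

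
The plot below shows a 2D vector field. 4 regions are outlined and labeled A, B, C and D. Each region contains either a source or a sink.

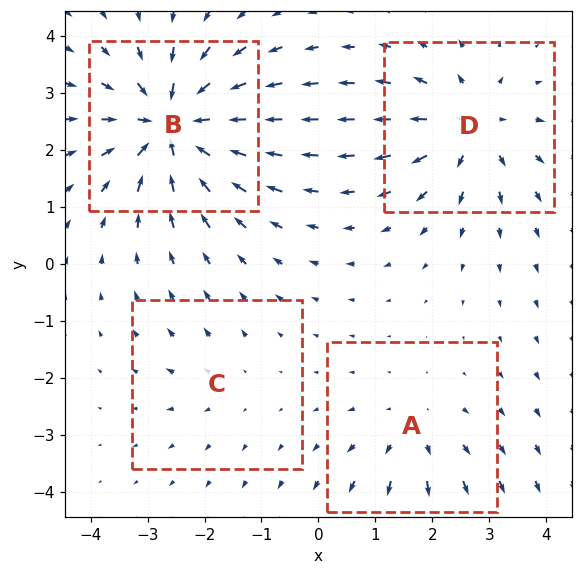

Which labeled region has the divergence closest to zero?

Divergence at each region's feature centre — A: about +3, B: about -8, C: about +2, D: about +5. Region C is closest to zero.

C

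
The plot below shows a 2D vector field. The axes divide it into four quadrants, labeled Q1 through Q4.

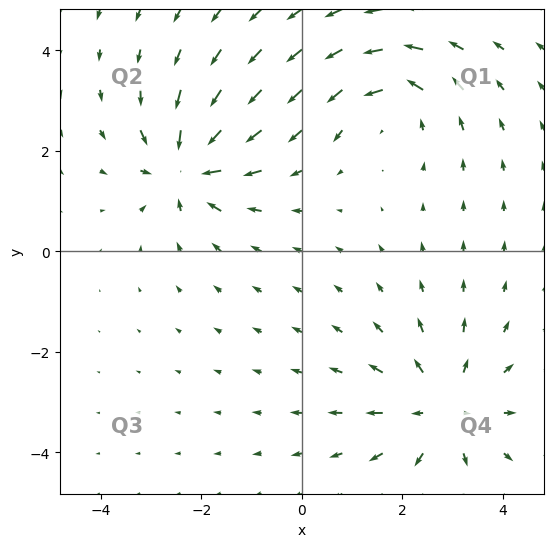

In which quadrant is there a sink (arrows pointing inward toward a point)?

The sink sits at approximately (-2.3, 1.7), which lies in quadrant Q2. The divergence there is about -4, negative as expected for a sink.

Q2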